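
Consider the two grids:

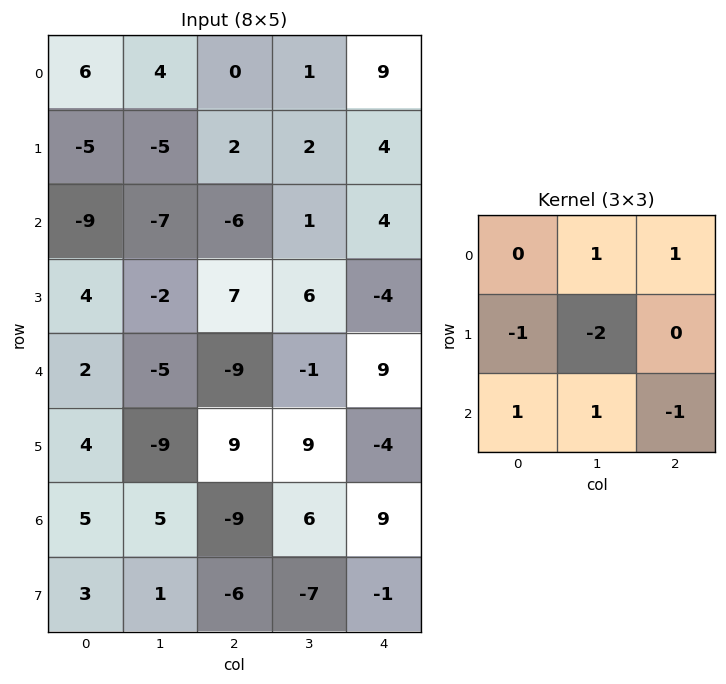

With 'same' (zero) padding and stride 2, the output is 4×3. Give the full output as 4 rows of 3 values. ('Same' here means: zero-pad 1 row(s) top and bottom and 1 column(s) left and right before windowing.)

Output[0,0]: The receptive field on the zero-padded input at this output position is [0 0 0 / 0 6 4 / 0 -5 -5]. Elementwise product with the kernel and sum: 0·1 + 0·1 + 0·-1 + 6·-2 + 0·1 + -5·1 + -5·-1.

-12 -9 -13
14 22 -3
11 27 -16
-13 33 -36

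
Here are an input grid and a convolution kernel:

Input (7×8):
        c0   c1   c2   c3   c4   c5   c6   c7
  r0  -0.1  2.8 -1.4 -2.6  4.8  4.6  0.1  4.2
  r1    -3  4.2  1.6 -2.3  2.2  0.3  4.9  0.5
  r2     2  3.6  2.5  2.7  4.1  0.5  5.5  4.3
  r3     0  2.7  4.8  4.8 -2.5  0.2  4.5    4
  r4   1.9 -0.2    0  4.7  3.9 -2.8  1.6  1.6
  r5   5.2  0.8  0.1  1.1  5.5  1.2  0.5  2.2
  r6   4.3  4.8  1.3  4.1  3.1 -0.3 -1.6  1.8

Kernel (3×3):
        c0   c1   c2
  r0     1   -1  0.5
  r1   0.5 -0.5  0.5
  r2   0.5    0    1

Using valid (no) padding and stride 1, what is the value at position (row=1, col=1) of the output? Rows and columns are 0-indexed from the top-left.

9.5

The receptive field on the input at this output position is [4.2 1.6 -2.3 / 3.6 2.5 2.7 / 2.7 4.8 4.8]. Elementwise product with the kernel and sum: 4.2·1 + 1.6·-1 + -2.3·0.5 + 3.6·0.5 + 2.5·-0.5 + 2.7·0.5 + 2.7·0.5 + 4.8·1.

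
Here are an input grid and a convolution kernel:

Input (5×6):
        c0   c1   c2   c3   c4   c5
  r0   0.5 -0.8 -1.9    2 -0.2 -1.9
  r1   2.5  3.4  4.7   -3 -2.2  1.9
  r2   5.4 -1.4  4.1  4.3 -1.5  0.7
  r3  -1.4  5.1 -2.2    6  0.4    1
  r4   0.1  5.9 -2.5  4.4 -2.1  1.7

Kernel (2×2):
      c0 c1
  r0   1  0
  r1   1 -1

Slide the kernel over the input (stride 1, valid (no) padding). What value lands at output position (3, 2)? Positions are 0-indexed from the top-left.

-9.1

The receptive field on the input at this output position is [-2.2 6 / -2.5 4.4]. Elementwise product with the kernel and sum: -2.2·1 + -2.5·1 + 4.4·-1.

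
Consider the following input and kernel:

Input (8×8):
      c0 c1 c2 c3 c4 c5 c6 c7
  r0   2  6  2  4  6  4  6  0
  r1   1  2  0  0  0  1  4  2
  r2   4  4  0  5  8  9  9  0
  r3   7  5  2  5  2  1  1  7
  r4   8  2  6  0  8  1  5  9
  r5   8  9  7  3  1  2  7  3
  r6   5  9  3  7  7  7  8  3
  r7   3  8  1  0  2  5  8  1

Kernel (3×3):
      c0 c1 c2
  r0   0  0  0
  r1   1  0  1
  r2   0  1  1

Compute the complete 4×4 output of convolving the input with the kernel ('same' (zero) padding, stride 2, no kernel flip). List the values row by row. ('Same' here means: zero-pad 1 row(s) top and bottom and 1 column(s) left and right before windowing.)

9 10 9 10
16 16 17 17
19 12 4 20
20 17 21 19

Output[0,0]: The receptive field on the zero-padded input at this output position is [0 0 0 / 0 2 6 / 0 1 2]. Elementwise product with the kernel and sum: 0·1 + 6·1 + 1·1 + 2·1.
Output[0,1]: The receptive field on the zero-padded input at this output position is [0 0 0 / 6 2 4 / 2 0 0]. Elementwise product with the kernel and sum: 6·1 + 4·1 + 0·1 + 0·1.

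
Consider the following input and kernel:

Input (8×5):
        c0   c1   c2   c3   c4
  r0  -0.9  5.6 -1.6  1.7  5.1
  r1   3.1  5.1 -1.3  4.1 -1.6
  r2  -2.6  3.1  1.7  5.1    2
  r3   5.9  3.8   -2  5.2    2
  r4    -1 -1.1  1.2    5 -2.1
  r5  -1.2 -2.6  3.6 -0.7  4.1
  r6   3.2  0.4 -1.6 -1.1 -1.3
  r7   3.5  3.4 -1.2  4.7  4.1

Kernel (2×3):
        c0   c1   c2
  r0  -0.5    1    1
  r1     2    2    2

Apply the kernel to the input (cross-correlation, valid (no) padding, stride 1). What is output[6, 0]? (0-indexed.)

8.6

The receptive field on the input at this output position is [3.2 0.4 -1.6 / 3.5 3.4 -1.2]. Elementwise product with the kernel and sum: 3.2·-0.5 + 0.4·1 + -1.6·1 + 3.5·2 + 3.4·2 + -1.2·2.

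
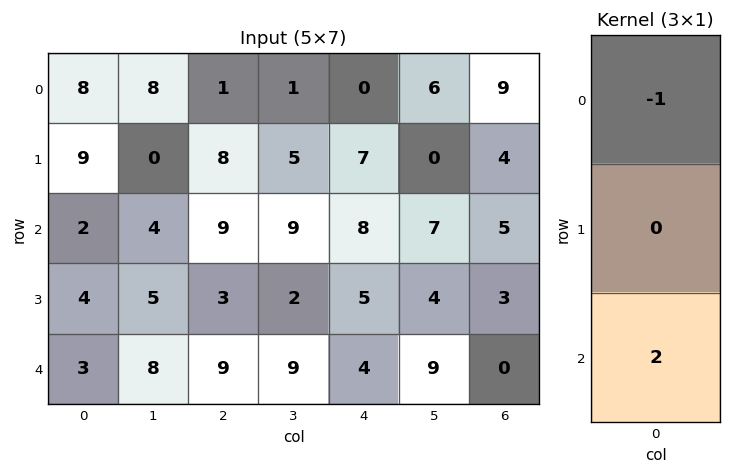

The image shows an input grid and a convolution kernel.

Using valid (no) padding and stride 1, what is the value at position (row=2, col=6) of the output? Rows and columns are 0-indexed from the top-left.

-5

The receptive field on the input at this output position is [5 / 3 / 0]. Elementwise product with the kernel and sum: 5·-1 + 0·2.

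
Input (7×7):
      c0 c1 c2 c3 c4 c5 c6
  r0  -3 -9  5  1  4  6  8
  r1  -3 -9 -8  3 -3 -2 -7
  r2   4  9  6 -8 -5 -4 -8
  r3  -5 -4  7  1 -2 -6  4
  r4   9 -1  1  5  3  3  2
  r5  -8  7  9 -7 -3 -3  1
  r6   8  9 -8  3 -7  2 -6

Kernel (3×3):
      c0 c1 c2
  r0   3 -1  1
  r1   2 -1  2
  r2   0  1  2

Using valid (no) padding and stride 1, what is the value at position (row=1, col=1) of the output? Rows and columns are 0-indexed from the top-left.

-11

The receptive field on the input at this output position is [-9 -8 3 / 9 6 -8 / -4 7 1]. Elementwise product with the kernel and sum: -9·3 + -8·-1 + 3·1 + 9·2 + 6·-1 + -8·2 + 7·1 + 1·2.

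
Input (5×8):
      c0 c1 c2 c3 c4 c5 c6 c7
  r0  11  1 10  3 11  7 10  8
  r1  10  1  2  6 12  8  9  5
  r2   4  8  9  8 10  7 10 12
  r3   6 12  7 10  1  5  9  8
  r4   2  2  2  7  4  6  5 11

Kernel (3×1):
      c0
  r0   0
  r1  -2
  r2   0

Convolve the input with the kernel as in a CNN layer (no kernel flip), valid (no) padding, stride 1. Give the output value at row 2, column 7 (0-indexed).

The receptive field on the input at this output position is [12 / 8 / 11]. Elementwise product with the kernel and sum: 8·-2.

-16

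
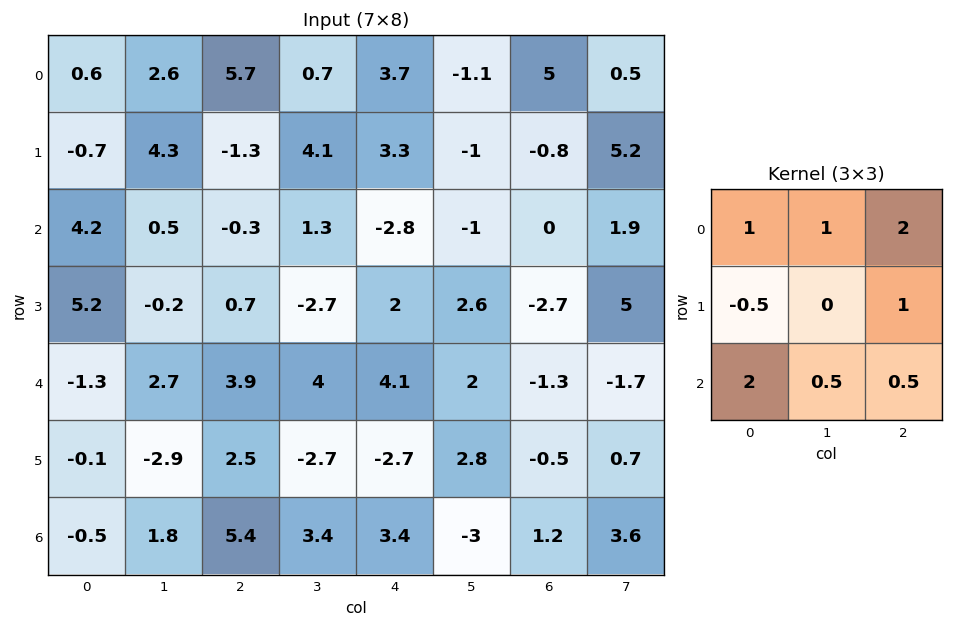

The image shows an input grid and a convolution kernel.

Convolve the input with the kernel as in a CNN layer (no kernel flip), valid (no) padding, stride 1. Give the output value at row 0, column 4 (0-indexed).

The receptive field on the input at this output position is [3.7 -1.1 5 / 3.3 -1 -0.8 / -2.8 -1 0]. Elementwise product with the kernel and sum: 3.7·1 + -1.1·1 + 5·2 + 3.3·-0.5 + -0.8·1 + -2.8·2 + -1·0.5 + 0·0.5.

4.05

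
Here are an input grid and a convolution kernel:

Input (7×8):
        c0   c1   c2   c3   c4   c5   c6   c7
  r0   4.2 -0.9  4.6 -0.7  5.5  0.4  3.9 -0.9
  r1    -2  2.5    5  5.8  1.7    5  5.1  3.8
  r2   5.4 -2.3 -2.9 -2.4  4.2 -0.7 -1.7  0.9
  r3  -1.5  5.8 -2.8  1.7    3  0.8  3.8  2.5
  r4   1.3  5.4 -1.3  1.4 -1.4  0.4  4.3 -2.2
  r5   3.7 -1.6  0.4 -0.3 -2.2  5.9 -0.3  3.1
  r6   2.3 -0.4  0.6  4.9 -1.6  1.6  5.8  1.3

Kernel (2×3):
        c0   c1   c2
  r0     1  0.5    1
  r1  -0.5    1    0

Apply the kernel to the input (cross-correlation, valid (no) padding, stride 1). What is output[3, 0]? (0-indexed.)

3.35

The receptive field on the input at this output position is [-1.5 5.8 -2.8 / 1.3 5.4 -1.3]. Elementwise product with the kernel and sum: -1.5·1 + 5.8·0.5 + -2.8·1 + 1.3·-0.5 + 5.4·1.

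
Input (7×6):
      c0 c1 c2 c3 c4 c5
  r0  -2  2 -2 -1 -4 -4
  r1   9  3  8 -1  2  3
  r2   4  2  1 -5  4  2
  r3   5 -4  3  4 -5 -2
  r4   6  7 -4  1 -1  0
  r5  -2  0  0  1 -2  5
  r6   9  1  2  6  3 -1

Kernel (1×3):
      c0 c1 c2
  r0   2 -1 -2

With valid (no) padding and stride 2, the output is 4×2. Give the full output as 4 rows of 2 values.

Output[0,0]: The receptive field on the input at this output position is [-2 2 -2]. Elementwise product with the kernel and sum: -2·2 + 2·-1 + -2·-2.

-2 5
4 -1
13 -7
13 -8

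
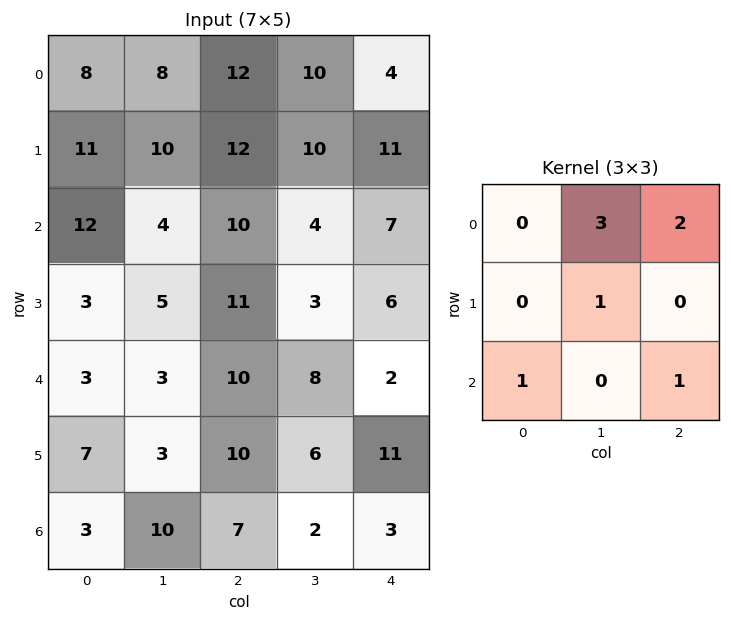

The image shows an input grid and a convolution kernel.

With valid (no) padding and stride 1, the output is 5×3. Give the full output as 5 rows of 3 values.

Output[0,0]: The receptive field on the input at this output position is [8 8 12 / 11 10 12 / 12 4 10]. Elementwise product with the kernel and sum: 8·3 + 12·2 + 10·1 + 12·1 + 10·1.
Output[0,1]: The receptive field on the input at this output position is [8 12 10 / 10 12 10 / 4 10 4]. Elementwise product with the kernel and sum: 12·3 + 10·2 + 12·1 + 4·1 + 4·1.

80 76 65
72 74 73
50 60 41
57 58 50
42 68 44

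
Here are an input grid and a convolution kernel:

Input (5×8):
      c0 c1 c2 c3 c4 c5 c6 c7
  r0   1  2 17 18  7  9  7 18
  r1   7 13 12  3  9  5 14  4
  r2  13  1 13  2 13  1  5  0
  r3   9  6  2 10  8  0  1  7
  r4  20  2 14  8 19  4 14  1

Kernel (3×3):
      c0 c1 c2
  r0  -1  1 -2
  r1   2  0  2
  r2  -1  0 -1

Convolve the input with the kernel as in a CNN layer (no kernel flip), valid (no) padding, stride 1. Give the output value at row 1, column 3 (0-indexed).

-8

The receptive field on the input at this output position is [3 9 5 / 2 13 1 / 10 8 0]. Elementwise product with the kernel and sum: 3·-1 + 9·1 + 5·-2 + 2·2 + 1·2 + 10·-1 + 0·-1.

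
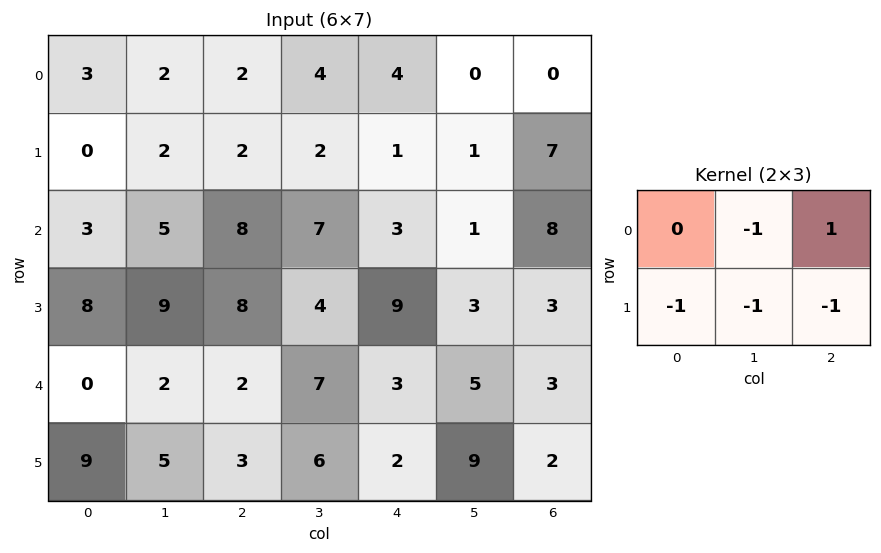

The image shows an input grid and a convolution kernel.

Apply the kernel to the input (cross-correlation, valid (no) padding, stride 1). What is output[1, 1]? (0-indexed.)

The receptive field on the input at this output position is [2 2 2 / 5 8 7]. Elementwise product with the kernel and sum: 2·-1 + 2·1 + 5·-1 + 8·-1 + 7·-1.

-20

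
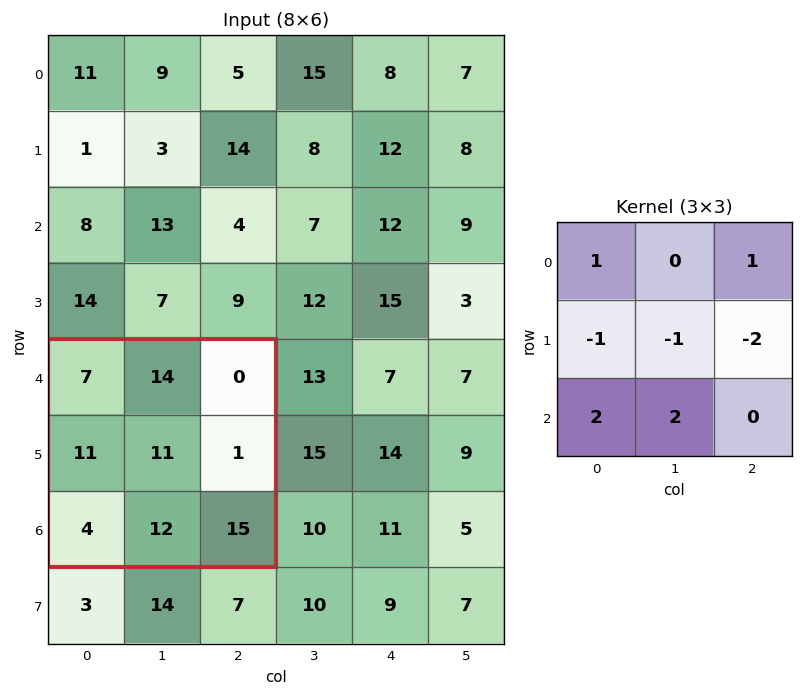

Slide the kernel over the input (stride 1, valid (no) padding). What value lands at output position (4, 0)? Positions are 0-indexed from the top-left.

15

The receptive field on the input at this output position is [7 14 0 / 11 11 1 / 4 12 15]. Elementwise product with the kernel and sum: 7·1 + 0·1 + 11·-1 + 11·-1 + 1·-2 + 4·2 + 12·2.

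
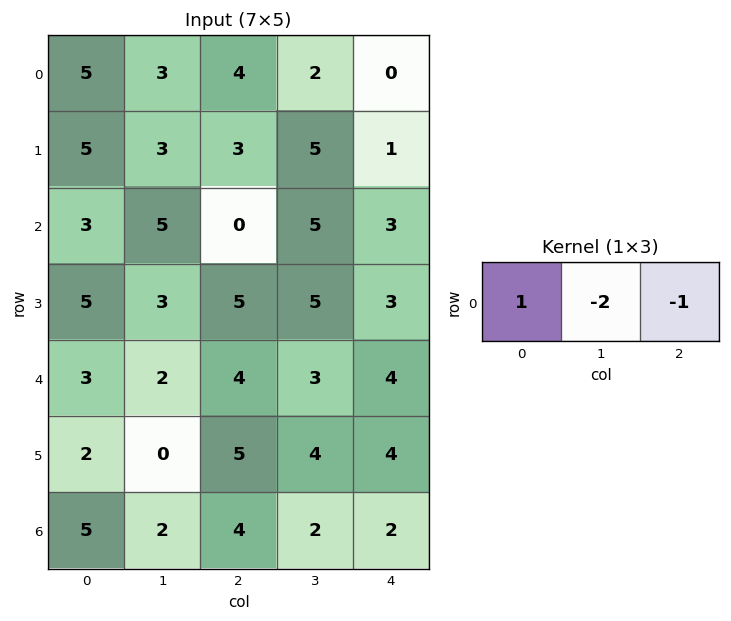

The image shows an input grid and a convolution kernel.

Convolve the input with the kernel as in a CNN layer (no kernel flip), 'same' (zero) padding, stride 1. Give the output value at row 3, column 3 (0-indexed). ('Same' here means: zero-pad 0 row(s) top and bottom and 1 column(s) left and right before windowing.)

-8

The receptive field on the zero-padded input at this output position is [5 5 3]. Elementwise product with the kernel and sum: 5·1 + 5·-2 + 3·-1.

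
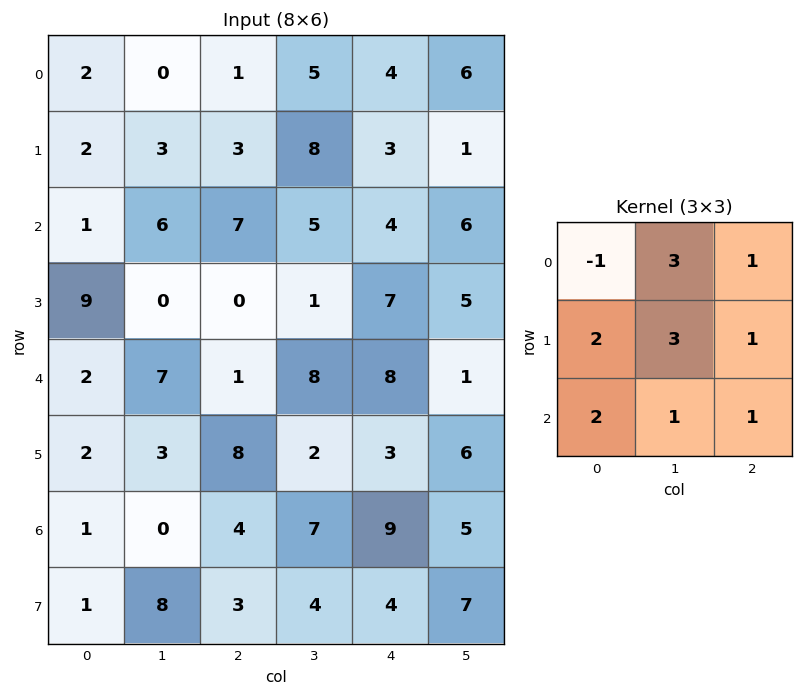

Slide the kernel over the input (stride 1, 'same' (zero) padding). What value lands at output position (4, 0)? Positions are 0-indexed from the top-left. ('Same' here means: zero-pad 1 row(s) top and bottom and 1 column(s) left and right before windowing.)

The receptive field on the zero-padded input at this output position is [0 9 0 / 0 2 7 / 0 2 3]. Elementwise product with the kernel and sum: 0·-1 + 9·3 + 0·1 + 0·2 + 2·3 + 7·1 + 0·2 + 2·1 + 3·1.

45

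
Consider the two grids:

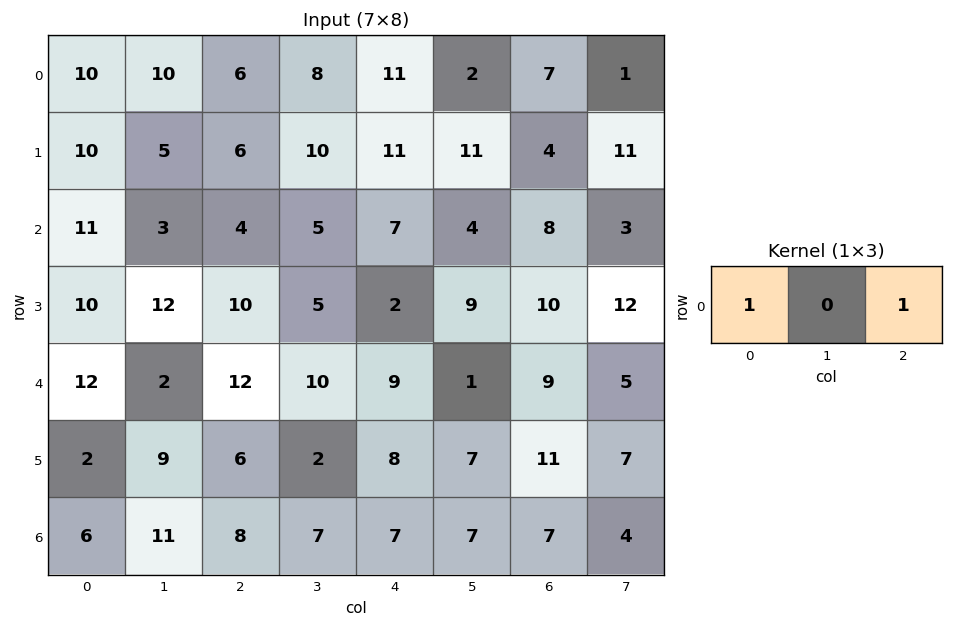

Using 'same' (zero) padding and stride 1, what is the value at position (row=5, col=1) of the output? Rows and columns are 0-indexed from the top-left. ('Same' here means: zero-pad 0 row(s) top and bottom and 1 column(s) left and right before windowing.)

The receptive field on the zero-padded input at this output position is [2 9 6]. Elementwise product with the kernel and sum: 2·1 + 6·1.

8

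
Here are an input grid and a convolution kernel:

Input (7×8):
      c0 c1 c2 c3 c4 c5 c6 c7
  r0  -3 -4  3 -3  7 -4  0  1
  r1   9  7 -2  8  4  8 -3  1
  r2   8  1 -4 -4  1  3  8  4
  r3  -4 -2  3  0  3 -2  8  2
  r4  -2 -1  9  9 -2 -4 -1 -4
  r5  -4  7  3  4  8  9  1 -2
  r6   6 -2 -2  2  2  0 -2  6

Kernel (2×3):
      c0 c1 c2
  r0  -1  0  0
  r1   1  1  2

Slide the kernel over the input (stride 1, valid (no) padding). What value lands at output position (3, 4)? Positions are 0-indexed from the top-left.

The receptive field on the input at this output position is [3 -2 8 / -2 -4 -1]. Elementwise product with the kernel and sum: 3·-1 + -2·1 + -4·1 + -1·2.

-11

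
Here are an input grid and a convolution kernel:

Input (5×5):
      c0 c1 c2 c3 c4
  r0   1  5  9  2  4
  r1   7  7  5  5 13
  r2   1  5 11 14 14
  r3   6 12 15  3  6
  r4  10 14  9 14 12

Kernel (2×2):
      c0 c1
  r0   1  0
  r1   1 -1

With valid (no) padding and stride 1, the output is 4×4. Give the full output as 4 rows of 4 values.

Output[0,0]: The receptive field on the input at this output position is [1 5 / 7 7]. Elementwise product with the kernel and sum: 1·1 + 7·1 + 7·-1.

1 7 9 -6
3 1 2 5
-5 2 23 11
2 17 10 5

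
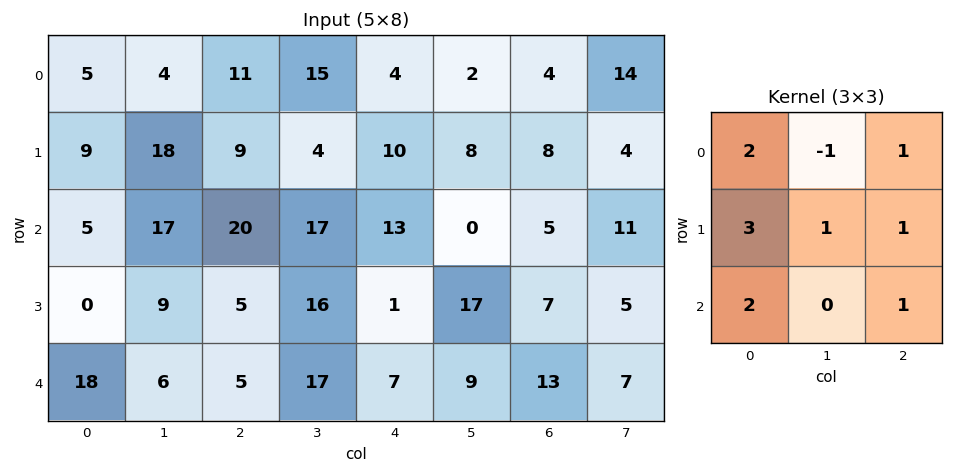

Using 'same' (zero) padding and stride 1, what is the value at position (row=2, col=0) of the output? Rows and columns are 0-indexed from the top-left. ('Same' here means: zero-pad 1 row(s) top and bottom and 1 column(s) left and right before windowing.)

40

The receptive field on the zero-padded input at this output position is [0 9 18 / 0 5 17 / 0 0 9]. Elementwise product with the kernel and sum: 0·2 + 9·-1 + 18·1 + 0·3 + 5·1 + 17·1 + 0·2 + 9·1.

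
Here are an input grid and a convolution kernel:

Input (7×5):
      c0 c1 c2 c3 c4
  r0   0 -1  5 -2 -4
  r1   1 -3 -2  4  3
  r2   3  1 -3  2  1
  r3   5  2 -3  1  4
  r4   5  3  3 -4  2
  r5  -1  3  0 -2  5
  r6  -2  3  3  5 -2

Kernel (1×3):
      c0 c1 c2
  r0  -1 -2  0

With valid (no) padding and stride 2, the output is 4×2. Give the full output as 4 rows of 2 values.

2 -1
-5 -1
-11 5
-4 -13

Output[0,0]: The receptive field on the input at this output position is [0 -1 5]. Elementwise product with the kernel and sum: 0·-1 + -1·-2.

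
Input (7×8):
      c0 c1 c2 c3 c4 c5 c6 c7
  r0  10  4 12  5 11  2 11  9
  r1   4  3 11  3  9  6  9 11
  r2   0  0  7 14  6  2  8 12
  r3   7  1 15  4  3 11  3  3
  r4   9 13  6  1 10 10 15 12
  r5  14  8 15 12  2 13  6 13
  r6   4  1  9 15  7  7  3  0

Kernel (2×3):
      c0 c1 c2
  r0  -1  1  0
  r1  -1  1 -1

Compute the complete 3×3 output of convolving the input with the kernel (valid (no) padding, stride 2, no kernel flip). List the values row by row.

Output[0,0]: The receptive field on the input at this output position is [10 4 12 / 4 3 11]. Elementwise product with the kernel and sum: 10·-1 + 4·1 + 4·-1 + 3·1 + 11·-1.
Output[0,1]: The receptive field on the input at this output position is [12 5 11 / 11 3 9]. Elementwise product with the kernel and sum: 12·-1 + 5·1 + 11·-1 + 3·1 + 9·-1.

-18 -24 -21
-21 -7 1
-17 -10 5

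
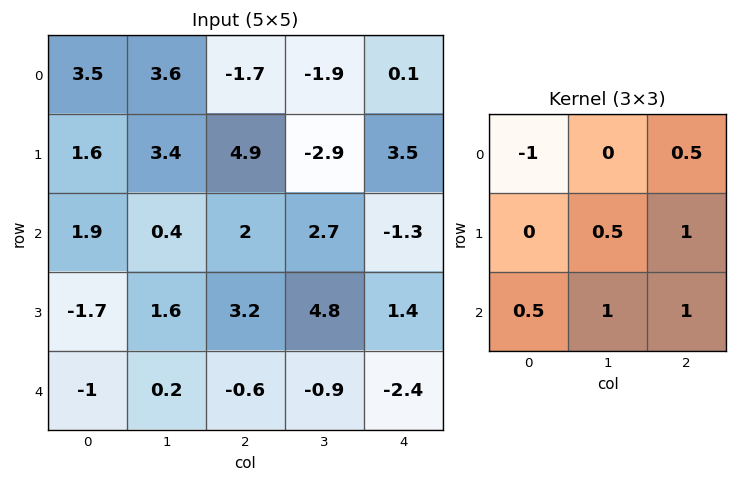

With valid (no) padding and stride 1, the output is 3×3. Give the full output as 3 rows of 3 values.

Output[0,0]: The receptive field on the input at this output position is [3.5 3.6 -1.7 / 1.6 3.4 4.9 / 1.9 0.4 2]. Elementwise product with the kernel and sum: 3.5·-1 + -1.7·0.5 + 3.4·0.5 + 4.9·1 + 1.9·0.5 + 0.4·1 + 2·1.

5.6 -0.1 6.2
7 7.65 4.7
2.2 5.95 -2.45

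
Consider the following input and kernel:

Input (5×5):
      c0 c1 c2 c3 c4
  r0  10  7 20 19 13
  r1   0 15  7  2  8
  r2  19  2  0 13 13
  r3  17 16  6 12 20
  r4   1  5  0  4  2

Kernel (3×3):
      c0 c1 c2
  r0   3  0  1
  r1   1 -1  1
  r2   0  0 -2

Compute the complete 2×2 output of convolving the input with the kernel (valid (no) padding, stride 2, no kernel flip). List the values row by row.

Output[0,0]: The receptive field on the input at this output position is [10 7 20 / 0 15 7 / 19 2 0]. Elementwise product with the kernel and sum: 10·3 + 20·1 + 0·1 + 15·-1 + 7·1 + 0·-2.
Output[0,1]: The receptive field on the input at this output position is [20 19 13 / 7 2 8 / 0 13 13]. Elementwise product with the kernel and sum: 20·3 + 13·1 + 7·1 + 2·-1 + 8·1 + 13·-2.

42 60
64 23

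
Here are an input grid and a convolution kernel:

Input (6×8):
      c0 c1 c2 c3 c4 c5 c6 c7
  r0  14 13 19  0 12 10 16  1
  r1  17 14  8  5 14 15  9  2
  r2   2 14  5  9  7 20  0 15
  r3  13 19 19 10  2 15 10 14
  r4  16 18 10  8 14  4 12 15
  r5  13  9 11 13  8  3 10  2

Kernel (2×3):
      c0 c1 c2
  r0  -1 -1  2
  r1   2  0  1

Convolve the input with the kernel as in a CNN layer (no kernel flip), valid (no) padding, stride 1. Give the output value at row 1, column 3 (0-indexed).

49

The receptive field on the input at this output position is [5 14 15 / 9 7 20]. Elementwise product with the kernel and sum: 5·-1 + 14·-1 + 15·2 + 9·2 + 20·1.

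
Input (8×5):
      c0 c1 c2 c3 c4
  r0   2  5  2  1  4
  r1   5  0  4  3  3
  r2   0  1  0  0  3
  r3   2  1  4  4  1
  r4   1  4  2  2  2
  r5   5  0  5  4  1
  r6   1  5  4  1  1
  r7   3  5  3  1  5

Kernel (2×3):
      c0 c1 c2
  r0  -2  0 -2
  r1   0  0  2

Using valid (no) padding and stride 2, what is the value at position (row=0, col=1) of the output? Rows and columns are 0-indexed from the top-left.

-6

The receptive field on the input at this output position is [2 1 4 / 4 3 3]. Elementwise product with the kernel and sum: 2·-2 + 4·-2 + 3·2.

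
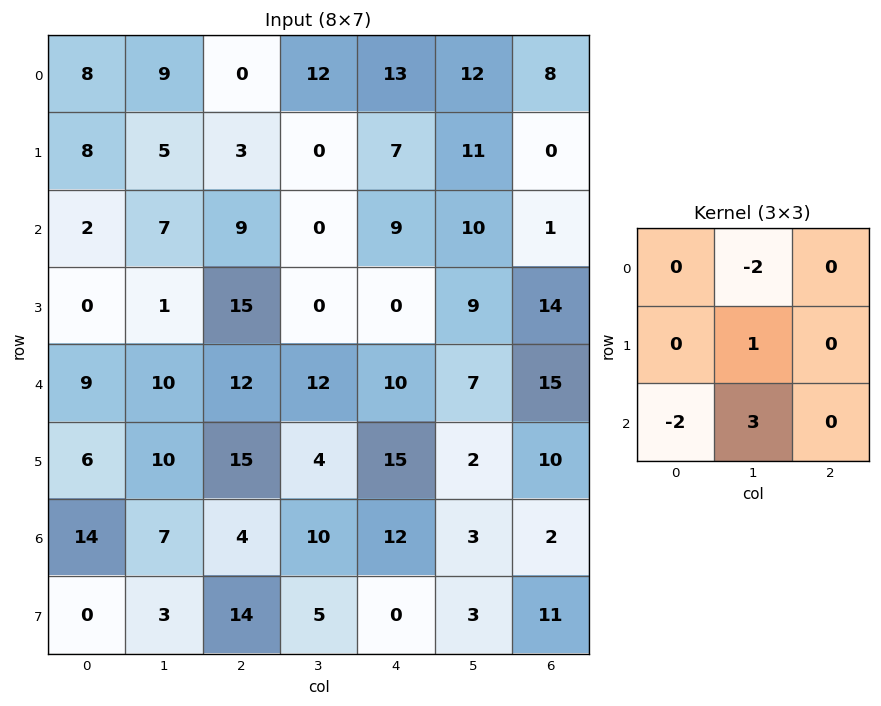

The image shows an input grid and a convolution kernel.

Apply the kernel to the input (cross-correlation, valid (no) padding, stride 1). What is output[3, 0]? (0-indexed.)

The receptive field on the input at this output position is [0 1 15 / 9 10 12 / 6 10 15]. Elementwise product with the kernel and sum: 1·-2 + 10·1 + 6·-2 + 10·3.

26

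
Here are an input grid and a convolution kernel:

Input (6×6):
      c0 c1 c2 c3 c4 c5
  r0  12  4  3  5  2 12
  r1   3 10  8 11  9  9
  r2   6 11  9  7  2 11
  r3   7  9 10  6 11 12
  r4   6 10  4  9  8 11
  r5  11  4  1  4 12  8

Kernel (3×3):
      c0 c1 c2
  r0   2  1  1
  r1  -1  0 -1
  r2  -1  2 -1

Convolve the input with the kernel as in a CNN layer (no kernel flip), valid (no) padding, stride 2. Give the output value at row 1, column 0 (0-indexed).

25

The receptive field on the input at this output position is [6 11 9 / 7 9 10 / 6 10 4]. Elementwise product with the kernel and sum: 6·2 + 11·1 + 9·1 + 7·-1 + 10·-1 + 6·-1 + 10·2 + 4·-1.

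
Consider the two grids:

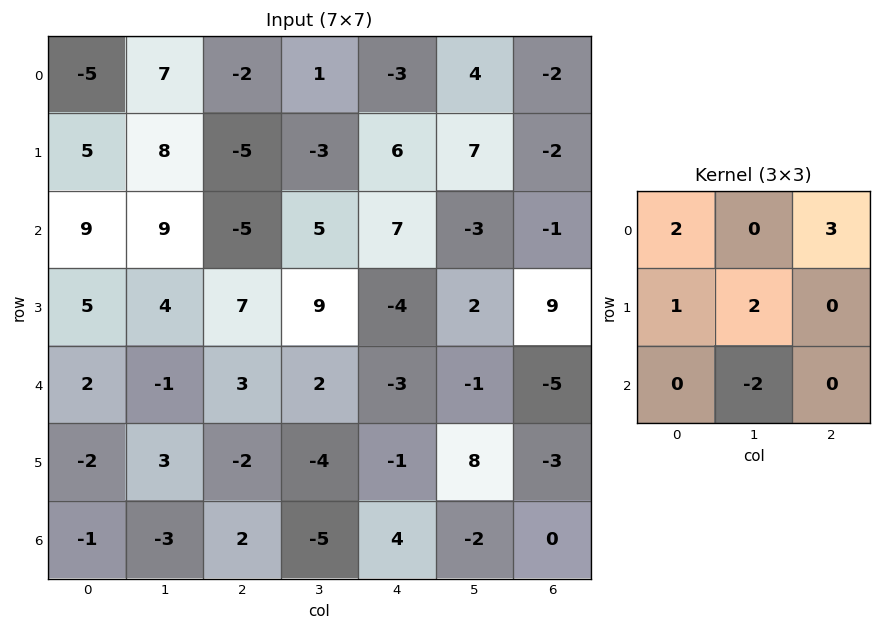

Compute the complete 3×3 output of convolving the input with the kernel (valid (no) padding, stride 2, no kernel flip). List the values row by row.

-13 -34 14
18 32 13
23 -3 -2

Output[0,0]: The receptive field on the input at this output position is [-5 7 -2 / 5 8 -5 / 9 9 -5]. Elementwise product with the kernel and sum: -5·2 + -2·3 + 5·1 + 8·2 + 9·-2.
Output[0,1]: The receptive field on the input at this output position is [-2 1 -3 / -5 -3 6 / -5 5 7]. Elementwise product with the kernel and sum: -2·2 + -3·3 + -5·1 + -3·2 + 5·-2.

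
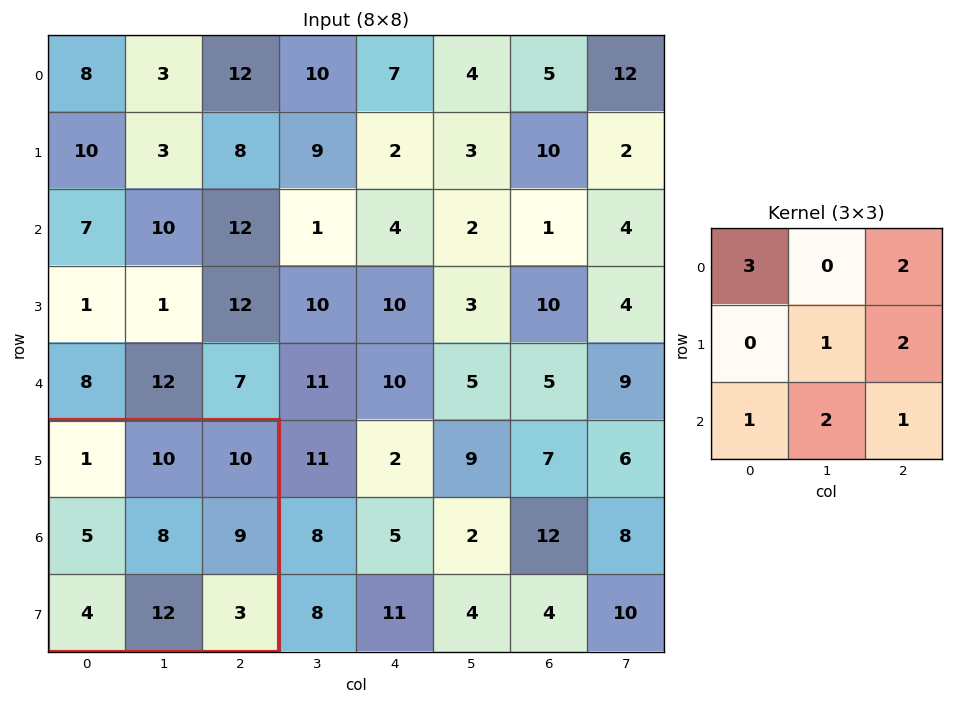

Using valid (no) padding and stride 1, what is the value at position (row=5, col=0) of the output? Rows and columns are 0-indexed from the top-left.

The receptive field on the input at this output position is [1 10 10 / 5 8 9 / 4 12 3]. Elementwise product with the kernel and sum: 1·3 + 10·2 + 8·1 + 9·2 + 4·1 + 12·2 + 3·1.

80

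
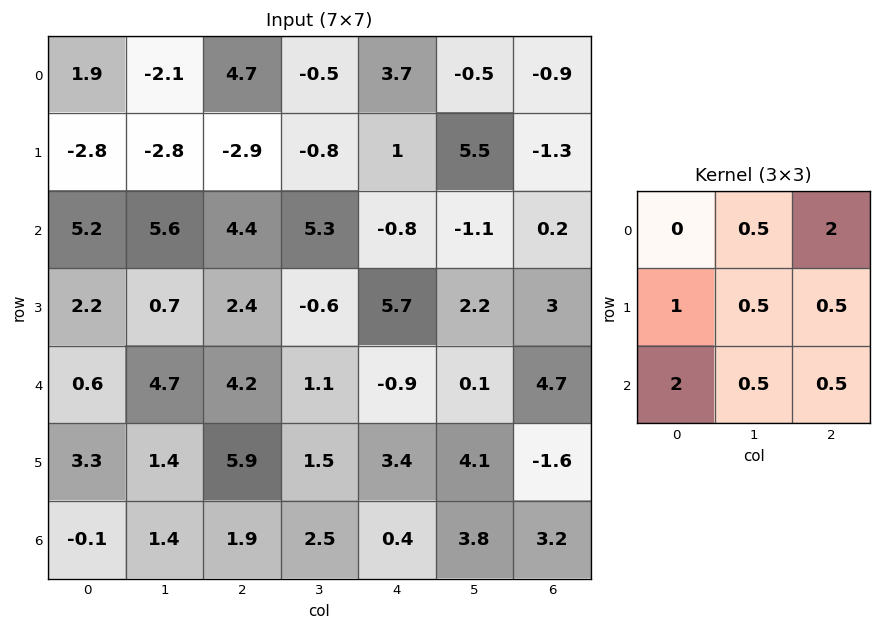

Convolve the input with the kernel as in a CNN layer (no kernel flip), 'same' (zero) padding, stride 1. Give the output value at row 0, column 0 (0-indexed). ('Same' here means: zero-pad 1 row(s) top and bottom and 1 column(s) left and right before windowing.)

-2.9

The receptive field on the zero-padded input at this output position is [0 0 0 / 0 1.9 -2.1 / 0 -2.8 -2.8]. Elementwise product with the kernel and sum: 0·0.5 + 0·2 + 0·1 + 1.9·0.5 + -2.1·0.5 + 0·2 + -2.8·0.5 + -2.8·0.5.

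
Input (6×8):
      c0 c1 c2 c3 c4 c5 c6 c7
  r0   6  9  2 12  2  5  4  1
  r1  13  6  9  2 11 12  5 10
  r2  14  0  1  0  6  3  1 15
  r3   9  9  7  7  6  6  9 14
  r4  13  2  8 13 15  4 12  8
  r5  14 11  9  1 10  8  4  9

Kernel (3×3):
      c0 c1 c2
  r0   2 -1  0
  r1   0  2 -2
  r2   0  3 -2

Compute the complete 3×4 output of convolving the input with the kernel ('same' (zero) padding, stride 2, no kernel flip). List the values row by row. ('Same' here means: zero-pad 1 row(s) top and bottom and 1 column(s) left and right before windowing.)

21 3 3 1
24 12 5 -10
33 26 44 5

Output[0,0]: The receptive field on the zero-padded input at this output position is [0 0 0 / 0 6 9 / 0 13 6]. Elementwise product with the kernel and sum: 0·2 + 0·-1 + 6·2 + 9·-2 + 13·3 + 6·-2.
Output[0,1]: The receptive field on the zero-padded input at this output position is [0 0 0 / 9 2 12 / 6 9 2]. Elementwise product with the kernel and sum: 0·2 + 0·-1 + 2·2 + 12·-2 + 9·3 + 2·-2.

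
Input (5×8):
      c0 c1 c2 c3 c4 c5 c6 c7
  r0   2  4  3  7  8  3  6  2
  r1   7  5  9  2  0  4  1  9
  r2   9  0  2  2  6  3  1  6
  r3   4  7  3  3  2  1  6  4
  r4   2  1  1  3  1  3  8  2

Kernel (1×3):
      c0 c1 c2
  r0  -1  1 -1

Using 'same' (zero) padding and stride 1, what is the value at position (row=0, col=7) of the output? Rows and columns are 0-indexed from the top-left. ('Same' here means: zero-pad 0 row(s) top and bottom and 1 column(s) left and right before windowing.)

The receptive field on the zero-padded input at this output position is [6 2 0]. Elementwise product with the kernel and sum: 6·-1 + 2·1 + 0·-1.

-4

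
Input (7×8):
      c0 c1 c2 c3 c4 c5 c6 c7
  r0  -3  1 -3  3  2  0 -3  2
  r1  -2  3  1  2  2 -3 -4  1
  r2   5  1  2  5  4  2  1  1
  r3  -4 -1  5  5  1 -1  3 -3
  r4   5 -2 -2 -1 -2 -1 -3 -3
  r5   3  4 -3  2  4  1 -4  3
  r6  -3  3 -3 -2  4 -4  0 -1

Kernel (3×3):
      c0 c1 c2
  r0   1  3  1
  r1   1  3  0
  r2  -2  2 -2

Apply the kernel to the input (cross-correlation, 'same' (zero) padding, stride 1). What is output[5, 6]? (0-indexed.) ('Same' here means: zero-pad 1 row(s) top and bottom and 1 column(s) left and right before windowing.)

-14

The receptive field on the zero-padded input at this output position is [-1 -3 -3 / 1 -4 3 / -4 0 -1]. Elementwise product with the kernel and sum: -1·1 + -3·3 + -3·1 + 1·1 + -4·3 + -4·-2 + 0·2 + -1·-2.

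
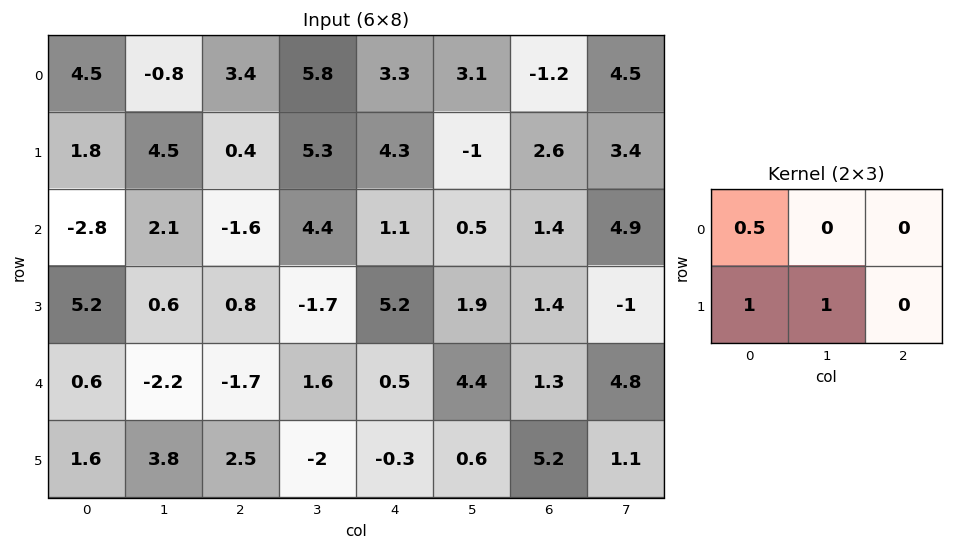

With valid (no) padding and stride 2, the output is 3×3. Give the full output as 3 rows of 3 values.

8.55 7.4 4.95
4.4 -1.7 7.65
5.7 -0.35 0.55

Output[0,0]: The receptive field on the input at this output position is [4.5 -0.8 3.4 / 1.8 4.5 0.4]. Elementwise product with the kernel and sum: 4.5·0.5 + 1.8·1 + 4.5·1.
Output[0,1]: The receptive field on the input at this output position is [3.4 5.8 3.3 / 0.4 5.3 4.3]. Elementwise product with the kernel and sum: 3.4·0.5 + 0.4·1 + 5.3·1.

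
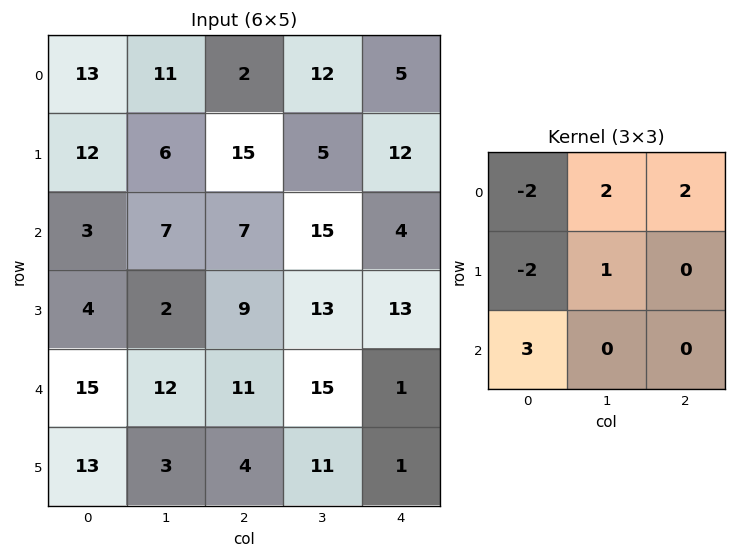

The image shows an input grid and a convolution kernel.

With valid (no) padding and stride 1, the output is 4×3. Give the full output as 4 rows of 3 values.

-9 30 26
31 27 32
61 71 52
35 36 39

Output[0,0]: The receptive field on the input at this output position is [13 11 2 / 12 6 15 / 3 7 7]. Elementwise product with the kernel and sum: 13·-2 + 11·2 + 2·2 + 12·-2 + 6·1 + 3·3.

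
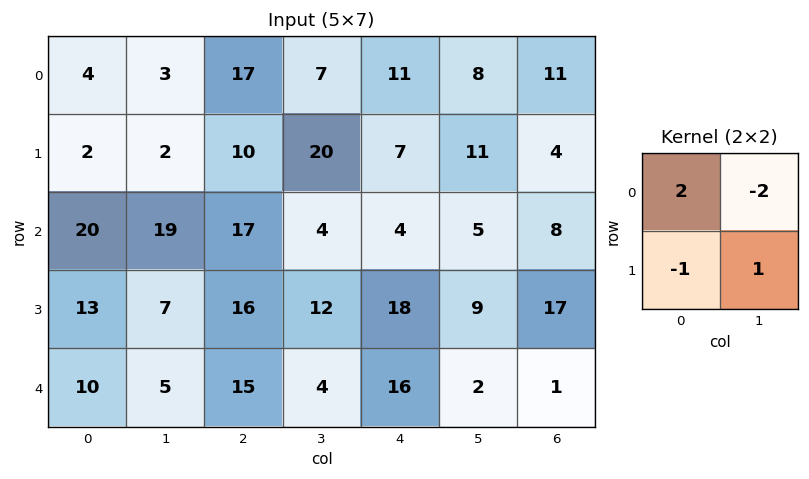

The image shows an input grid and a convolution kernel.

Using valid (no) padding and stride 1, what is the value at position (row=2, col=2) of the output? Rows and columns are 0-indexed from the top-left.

The receptive field on the input at this output position is [17 4 / 16 12]. Elementwise product with the kernel and sum: 17·2 + 4·-2 + 16·-1 + 12·1.

22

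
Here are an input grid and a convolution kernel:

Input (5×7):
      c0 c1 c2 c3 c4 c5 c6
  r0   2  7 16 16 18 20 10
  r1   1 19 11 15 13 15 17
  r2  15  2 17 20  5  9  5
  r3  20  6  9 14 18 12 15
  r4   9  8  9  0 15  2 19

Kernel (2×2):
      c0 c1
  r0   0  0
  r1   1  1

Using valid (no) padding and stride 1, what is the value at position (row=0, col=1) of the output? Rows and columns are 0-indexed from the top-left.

30

The receptive field on the input at this output position is [7 16 / 19 11]. Elementwise product with the kernel and sum: 19·1 + 11·1.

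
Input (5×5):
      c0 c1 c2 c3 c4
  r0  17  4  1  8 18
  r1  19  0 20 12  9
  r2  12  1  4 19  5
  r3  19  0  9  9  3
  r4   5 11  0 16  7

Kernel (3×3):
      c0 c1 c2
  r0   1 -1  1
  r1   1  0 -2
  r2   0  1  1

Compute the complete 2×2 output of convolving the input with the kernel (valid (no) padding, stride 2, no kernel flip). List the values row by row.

Output[0,0]: The receptive field on the input at this output position is [17 4 1 / 19 0 20 / 12 1 4]. Elementwise product with the kernel and sum: 17·1 + 4·-1 + 1·1 + 19·1 + 20·-2 + 1·1 + 4·1.
Output[0,1]: The receptive field on the input at this output position is [1 8 18 / 20 12 9 / 4 19 5]. Elementwise product with the kernel and sum: 1·1 + 8·-1 + 18·1 + 20·1 + 9·-2 + 19·1 + 5·1.

-2 37
27 16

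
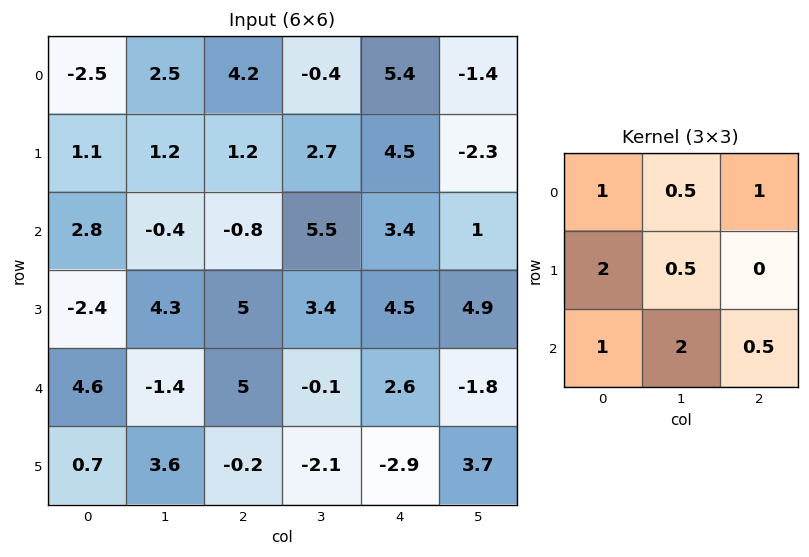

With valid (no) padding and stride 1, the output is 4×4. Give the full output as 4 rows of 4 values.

7.35 7.95 25.05 21.35
17 19.3 22.25 30.2
3.45 24.35 23.15 21.45
21.05 12.05 15.3 5.6

Output[0,0]: The receptive field on the input at this output position is [-2.5 2.5 4.2 / 1.1 1.2 1.2 / 2.8 -0.4 -0.8]. Elementwise product with the kernel and sum: -2.5·1 + 2.5·0.5 + 4.2·1 + 1.1·2 + 1.2·0.5 + 2.8·1 + -0.4·2 + -0.8·0.5.
Output[0,1]: The receptive field on the input at this output position is [2.5 4.2 -0.4 / 1.2 1.2 2.7 / -0.4 -0.8 5.5]. Elementwise product with the kernel and sum: 2.5·1 + 4.2·0.5 + -0.4·1 + 1.2·2 + 1.2·0.5 + -0.4·1 + -0.8·2 + 5.5·0.5.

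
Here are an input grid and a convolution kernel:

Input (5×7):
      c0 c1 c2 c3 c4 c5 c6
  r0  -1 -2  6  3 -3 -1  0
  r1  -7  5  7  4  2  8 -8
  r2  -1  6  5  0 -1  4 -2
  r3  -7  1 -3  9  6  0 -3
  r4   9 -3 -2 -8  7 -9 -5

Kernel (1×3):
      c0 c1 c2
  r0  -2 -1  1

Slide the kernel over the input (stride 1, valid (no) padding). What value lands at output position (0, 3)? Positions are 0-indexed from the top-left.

The receptive field on the input at this output position is [3 -3 -1]. Elementwise product with the kernel and sum: 3·-2 + -3·-1 + -1·1.

-4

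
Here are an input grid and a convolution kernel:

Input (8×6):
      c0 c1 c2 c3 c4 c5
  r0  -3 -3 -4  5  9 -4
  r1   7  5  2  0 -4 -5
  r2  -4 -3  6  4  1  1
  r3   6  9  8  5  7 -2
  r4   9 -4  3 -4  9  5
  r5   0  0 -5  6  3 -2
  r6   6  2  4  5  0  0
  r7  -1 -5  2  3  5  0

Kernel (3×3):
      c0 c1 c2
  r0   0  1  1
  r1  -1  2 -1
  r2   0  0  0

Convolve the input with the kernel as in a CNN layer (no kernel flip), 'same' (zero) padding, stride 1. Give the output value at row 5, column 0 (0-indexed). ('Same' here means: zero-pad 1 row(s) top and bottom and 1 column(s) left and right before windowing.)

The receptive field on the zero-padded input at this output position is [0 9 -4 / 0 0 0 / 0 6 2]. Elementwise product with the kernel and sum: 9·1 + -4·1 + 0·-1 + 0·2 + 0·-1.

5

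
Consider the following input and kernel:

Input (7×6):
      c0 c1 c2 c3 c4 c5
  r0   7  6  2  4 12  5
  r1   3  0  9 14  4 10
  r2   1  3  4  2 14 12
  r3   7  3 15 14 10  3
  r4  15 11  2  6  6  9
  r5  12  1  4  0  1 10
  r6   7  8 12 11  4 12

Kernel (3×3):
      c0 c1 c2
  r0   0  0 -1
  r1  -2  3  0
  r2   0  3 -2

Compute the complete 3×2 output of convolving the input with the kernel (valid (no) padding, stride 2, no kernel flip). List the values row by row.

-7 -10
20 4
-23 11

Output[0,0]: The receptive field on the input at this output position is [7 6 2 / 3 0 9 / 1 3 4]. Elementwise product with the kernel and sum: 2·-1 + 3·-2 + 0·3 + 3·3 + 4·-2.
Output[0,1]: The receptive field on the input at this output position is [2 4 12 / 9 14 4 / 4 2 14]. Elementwise product with the kernel and sum: 12·-1 + 9·-2 + 14·3 + 2·3 + 14·-2.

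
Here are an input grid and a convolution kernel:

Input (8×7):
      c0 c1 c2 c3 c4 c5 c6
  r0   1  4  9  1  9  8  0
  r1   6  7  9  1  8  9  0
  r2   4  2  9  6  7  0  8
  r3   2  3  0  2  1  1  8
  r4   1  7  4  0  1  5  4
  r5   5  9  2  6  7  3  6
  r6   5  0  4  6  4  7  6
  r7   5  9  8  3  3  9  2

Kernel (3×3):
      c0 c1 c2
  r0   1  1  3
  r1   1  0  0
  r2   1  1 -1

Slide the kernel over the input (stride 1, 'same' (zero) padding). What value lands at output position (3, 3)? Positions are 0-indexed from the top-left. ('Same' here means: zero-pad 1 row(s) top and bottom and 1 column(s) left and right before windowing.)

The receptive field on the zero-padded input at this output position is [9 6 7 / 0 2 1 / 4 0 1]. Elementwise product with the kernel and sum: 9·1 + 6·1 + 7·3 + 0·1 + 4·1 + 0·1 + 1·-1.

39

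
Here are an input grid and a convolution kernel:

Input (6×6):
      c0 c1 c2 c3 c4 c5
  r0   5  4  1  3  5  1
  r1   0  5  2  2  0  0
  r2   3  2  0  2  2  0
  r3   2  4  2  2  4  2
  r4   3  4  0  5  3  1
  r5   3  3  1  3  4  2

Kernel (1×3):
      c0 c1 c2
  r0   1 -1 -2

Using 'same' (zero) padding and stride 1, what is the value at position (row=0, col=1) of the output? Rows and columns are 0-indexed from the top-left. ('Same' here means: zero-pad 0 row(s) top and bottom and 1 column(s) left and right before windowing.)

The receptive field on the zero-padded input at this output position is [5 4 1]. Elementwise product with the kernel and sum: 5·1 + 4·-1 + 1·-2.

-1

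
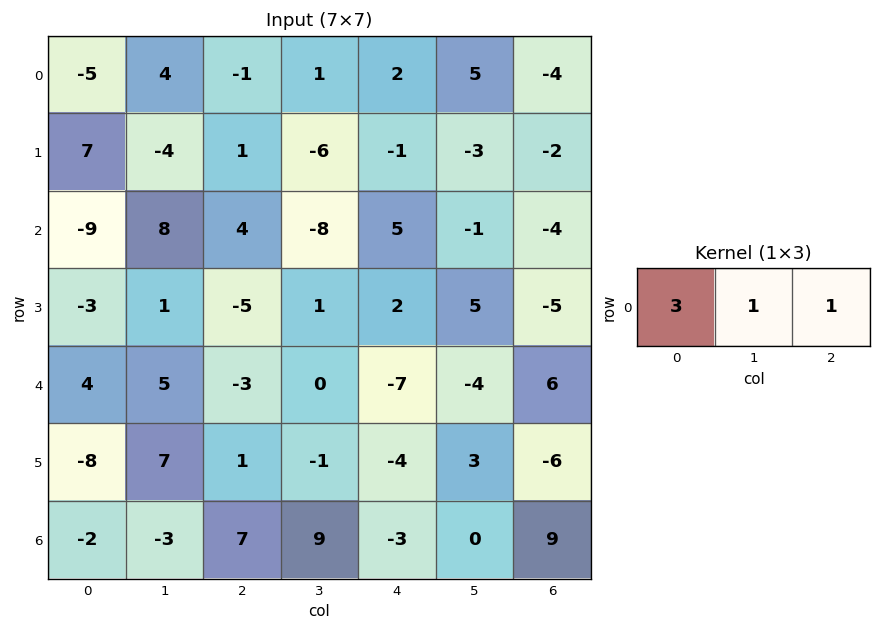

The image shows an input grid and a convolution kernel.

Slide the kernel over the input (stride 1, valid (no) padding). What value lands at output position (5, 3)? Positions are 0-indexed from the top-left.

The receptive field on the input at this output position is [-1 -4 3]. Elementwise product with the kernel and sum: -1·3 + -4·1 + 3·1.

-4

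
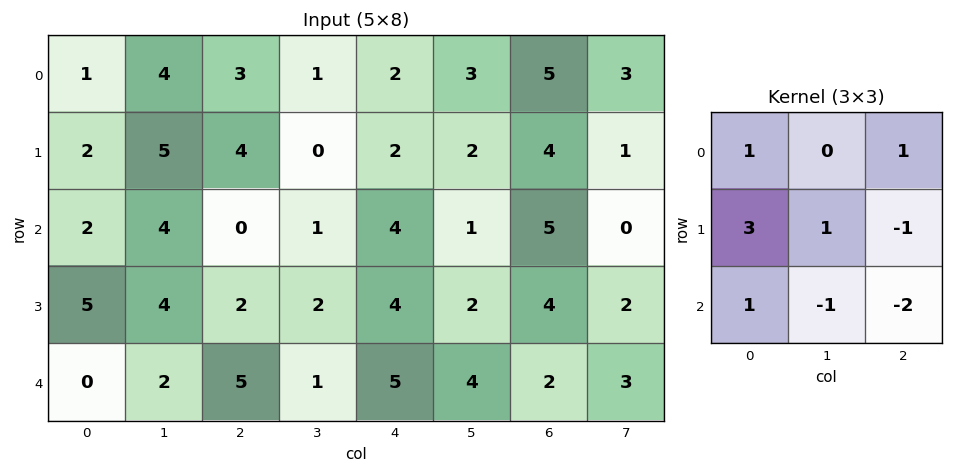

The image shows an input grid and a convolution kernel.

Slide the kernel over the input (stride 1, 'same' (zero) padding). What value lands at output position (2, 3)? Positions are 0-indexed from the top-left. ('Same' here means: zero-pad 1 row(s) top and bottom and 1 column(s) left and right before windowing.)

The receptive field on the zero-padded input at this output position is [4 0 2 / 0 1 4 / 2 2 4]. Elementwise product with the kernel and sum: 4·1 + 2·1 + 0·3 + 1·1 + 4·-1 + 2·1 + 2·-1 + 4·-2.

-5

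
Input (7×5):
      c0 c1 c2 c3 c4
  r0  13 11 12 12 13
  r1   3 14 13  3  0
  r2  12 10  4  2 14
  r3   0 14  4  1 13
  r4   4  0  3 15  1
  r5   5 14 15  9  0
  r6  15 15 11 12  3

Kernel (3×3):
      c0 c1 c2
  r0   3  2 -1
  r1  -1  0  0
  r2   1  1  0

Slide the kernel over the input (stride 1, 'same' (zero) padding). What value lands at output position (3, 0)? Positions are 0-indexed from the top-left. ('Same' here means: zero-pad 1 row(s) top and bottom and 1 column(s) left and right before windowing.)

The receptive field on the zero-padded input at this output position is [0 12 10 / 0 0 14 / 0 4 0]. Elementwise product with the kernel and sum: 0·3 + 12·2 + 10·-1 + 0·-1 + 0·1 + 4·1.

18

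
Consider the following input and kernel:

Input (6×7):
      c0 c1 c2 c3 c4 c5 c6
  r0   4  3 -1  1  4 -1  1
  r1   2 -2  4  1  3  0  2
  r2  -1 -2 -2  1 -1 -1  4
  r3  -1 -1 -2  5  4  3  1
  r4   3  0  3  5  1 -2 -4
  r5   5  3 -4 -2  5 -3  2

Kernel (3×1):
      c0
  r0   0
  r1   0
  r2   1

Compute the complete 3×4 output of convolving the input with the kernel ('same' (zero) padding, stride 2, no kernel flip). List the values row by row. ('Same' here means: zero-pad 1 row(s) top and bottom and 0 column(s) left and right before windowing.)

Output[0,0]: The receptive field on the zero-padded input at this output position is [0 / 4 / 2]. Elementwise product with the kernel and sum: 2·1.

2 4 3 2
-1 -2 4 1
5 -4 5 2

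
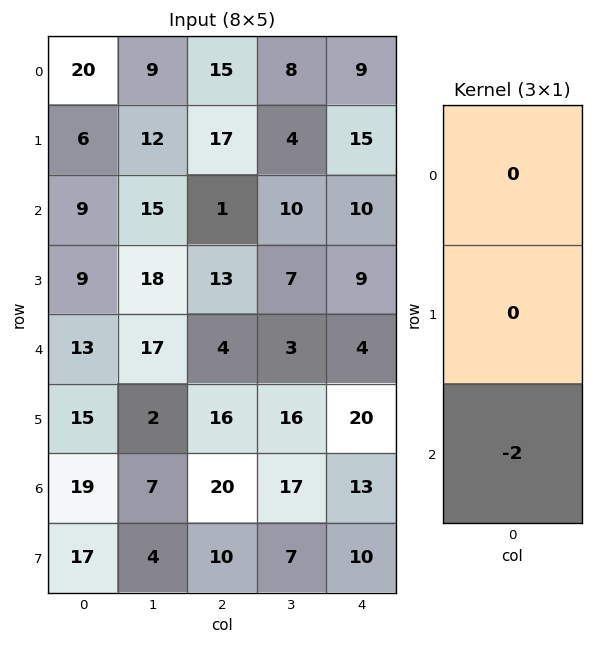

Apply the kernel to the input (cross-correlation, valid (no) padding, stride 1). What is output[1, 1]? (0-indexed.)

The receptive field on the input at this output position is [12 / 15 / 18]. Elementwise product with the kernel and sum: 18·-2.

-36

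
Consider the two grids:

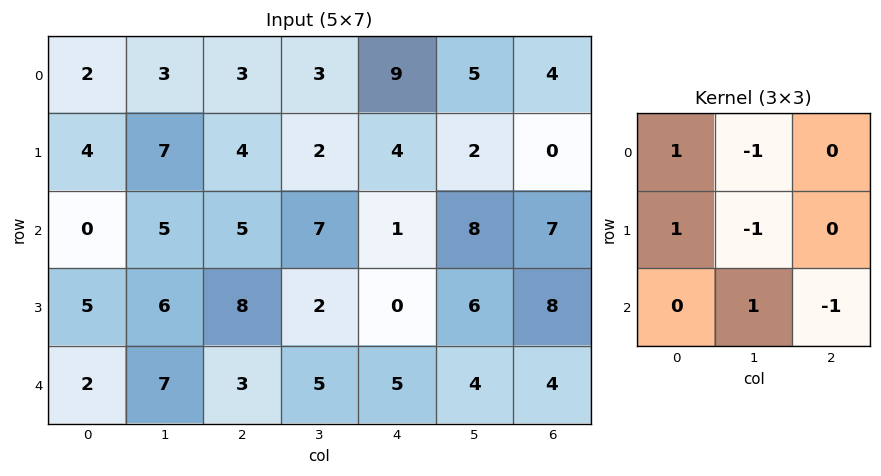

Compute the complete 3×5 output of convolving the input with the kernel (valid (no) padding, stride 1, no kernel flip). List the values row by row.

Output[0,0]: The receptive field on the input at this output position is [2 3 3 / 4 7 4 / 0 5 5]. Elementwise product with the kernel and sum: 2·1 + 3·-1 + 4·1 + 7·-1 + 5·1 + 5·-1.
Output[0,1]: The receptive field on the input at this output position is [3 3 3 / 7 4 2 / 5 5 7]. Elementwise product with the kernel and sum: 3·1 + 3·-1 + 7·1 + 4·-1 + 5·1 + 7·-1.

-4 1 8 -15 7
-10 9 2 -2 -7
-2 -4 4 9 -13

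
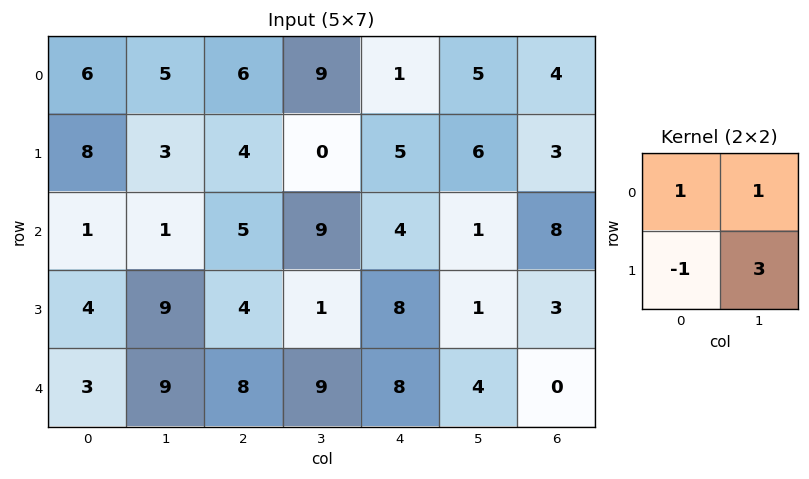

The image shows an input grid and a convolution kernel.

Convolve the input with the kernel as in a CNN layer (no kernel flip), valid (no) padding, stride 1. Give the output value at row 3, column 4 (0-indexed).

13

The receptive field on the input at this output position is [8 1 / 8 4]. Elementwise product with the kernel and sum: 8·1 + 1·1 + 8·-1 + 4·3.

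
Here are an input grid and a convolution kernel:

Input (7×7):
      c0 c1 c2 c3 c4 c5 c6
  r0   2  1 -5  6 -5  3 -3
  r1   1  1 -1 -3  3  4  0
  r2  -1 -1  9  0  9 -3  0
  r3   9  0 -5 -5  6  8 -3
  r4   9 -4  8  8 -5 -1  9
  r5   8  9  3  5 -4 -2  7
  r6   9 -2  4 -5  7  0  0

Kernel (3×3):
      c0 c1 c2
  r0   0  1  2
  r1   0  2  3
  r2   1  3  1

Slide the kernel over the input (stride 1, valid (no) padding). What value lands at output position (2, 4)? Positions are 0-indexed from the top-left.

5

The receptive field on the input at this output position is [9 -3 0 / 6 8 -3 / -5 -1 9]. Elementwise product with the kernel and sum: -3·1 + 0·2 + 8·2 + -3·3 + -5·1 + -1·3 + 9·1.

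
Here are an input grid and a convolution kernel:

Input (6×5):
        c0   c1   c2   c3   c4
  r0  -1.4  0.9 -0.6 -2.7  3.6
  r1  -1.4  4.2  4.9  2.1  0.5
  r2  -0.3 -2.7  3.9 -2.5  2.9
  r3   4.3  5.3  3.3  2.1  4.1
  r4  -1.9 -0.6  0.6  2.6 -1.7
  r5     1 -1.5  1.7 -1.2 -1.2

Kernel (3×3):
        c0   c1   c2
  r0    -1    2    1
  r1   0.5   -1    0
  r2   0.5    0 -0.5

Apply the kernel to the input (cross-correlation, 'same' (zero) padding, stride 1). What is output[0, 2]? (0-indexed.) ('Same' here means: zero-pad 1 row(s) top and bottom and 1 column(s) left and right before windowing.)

2.1

The receptive field on the zero-padded input at this output position is [0 0 0 / 0.9 -0.6 -2.7 / 4.2 4.9 2.1]. Elementwise product with the kernel and sum: 0·-1 + 0·2 + 0·1 + 0.9·0.5 + -0.6·-1 + 4.2·0.5 + 2.1·-0.5.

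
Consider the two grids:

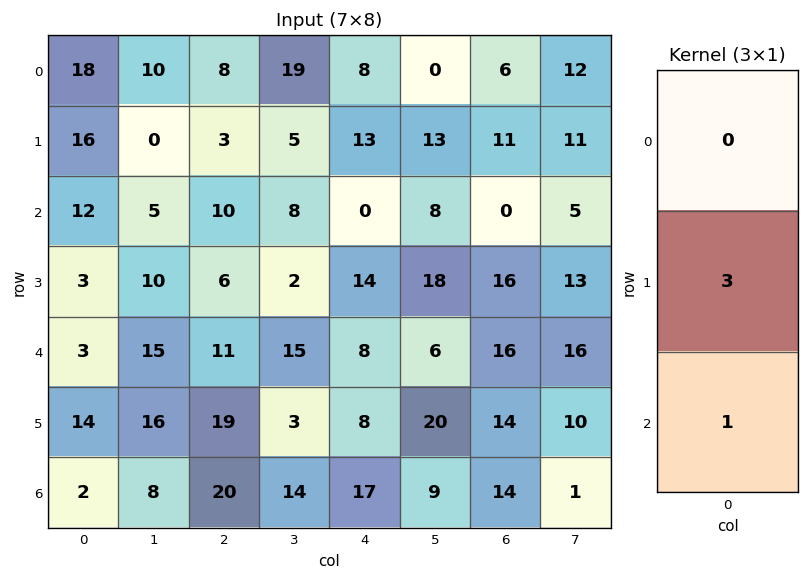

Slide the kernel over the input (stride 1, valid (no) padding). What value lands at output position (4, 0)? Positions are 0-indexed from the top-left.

44

The receptive field on the input at this output position is [3 / 14 / 2]. Elementwise product with the kernel and sum: 14·3 + 2·1.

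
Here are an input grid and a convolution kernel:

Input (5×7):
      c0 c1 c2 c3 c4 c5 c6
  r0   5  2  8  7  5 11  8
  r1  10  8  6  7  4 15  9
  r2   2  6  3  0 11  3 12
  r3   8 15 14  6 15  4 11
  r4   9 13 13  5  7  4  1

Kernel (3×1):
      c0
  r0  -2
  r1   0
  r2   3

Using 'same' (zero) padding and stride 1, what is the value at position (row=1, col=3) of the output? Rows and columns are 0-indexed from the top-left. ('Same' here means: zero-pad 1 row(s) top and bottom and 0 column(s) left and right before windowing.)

The receptive field on the zero-padded input at this output position is [7 / 7 / 0]. Elementwise product with the kernel and sum: 7·-2 + 0·3.

-14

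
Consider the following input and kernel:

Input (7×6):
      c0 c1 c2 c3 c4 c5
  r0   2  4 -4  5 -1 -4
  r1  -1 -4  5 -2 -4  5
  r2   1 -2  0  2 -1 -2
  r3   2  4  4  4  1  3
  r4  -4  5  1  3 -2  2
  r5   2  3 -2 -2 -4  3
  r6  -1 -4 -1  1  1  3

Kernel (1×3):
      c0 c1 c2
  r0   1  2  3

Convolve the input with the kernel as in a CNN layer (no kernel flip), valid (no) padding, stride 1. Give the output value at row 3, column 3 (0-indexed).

The receptive field on the input at this output position is [4 1 3]. Elementwise product with the kernel and sum: 4·1 + 1·2 + 3·3.

15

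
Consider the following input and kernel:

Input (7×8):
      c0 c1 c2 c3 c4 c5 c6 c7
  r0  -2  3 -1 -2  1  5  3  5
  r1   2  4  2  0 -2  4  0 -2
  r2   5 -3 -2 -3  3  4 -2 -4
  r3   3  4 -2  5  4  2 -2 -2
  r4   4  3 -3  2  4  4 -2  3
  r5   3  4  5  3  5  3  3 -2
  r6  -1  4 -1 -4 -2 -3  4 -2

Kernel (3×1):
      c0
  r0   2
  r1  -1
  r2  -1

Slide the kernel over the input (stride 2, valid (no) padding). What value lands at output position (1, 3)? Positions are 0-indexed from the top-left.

0

The receptive field on the input at this output position is [-2 / -2 / -2]. Elementwise product with the kernel and sum: -2·2 + -2·-1 + -2·-1.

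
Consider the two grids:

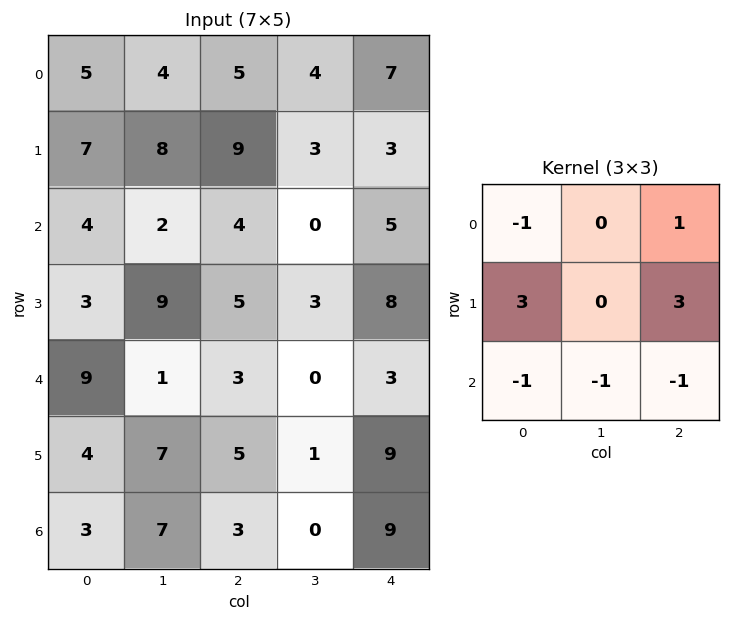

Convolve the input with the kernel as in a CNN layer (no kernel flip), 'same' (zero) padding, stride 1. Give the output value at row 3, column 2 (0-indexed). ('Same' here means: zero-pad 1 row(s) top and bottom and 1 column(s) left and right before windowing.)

30

The receptive field on the zero-padded input at this output position is [2 4 0 / 9 5 3 / 1 3 0]. Elementwise product with the kernel and sum: 2·-1 + 0·1 + 9·3 + 3·3 + 1·-1 + 3·-1 + 0·-1.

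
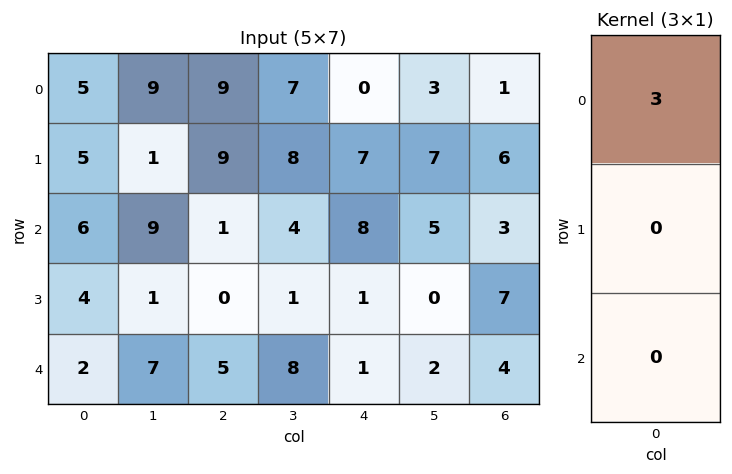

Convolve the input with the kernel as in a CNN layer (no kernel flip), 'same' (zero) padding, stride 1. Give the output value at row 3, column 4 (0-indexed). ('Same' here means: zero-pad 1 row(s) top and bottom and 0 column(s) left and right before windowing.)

The receptive field on the zero-padded input at this output position is [8 / 1 / 1]. Elementwise product with the kernel and sum: 8·3.

24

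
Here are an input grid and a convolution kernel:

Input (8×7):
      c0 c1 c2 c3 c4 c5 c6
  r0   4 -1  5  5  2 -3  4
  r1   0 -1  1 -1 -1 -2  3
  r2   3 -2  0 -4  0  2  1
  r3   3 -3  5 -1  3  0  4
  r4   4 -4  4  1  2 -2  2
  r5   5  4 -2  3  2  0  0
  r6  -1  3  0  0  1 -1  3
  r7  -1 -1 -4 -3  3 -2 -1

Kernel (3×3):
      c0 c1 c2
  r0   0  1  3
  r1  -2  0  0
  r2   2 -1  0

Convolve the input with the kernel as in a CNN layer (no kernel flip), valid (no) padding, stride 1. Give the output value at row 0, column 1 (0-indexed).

18

The receptive field on the input at this output position is [-1 5 5 / -1 1 -1 / -2 0 -4]. Elementwise product with the kernel and sum: 5·1 + 5·3 + -1·-2 + -2·2 + 0·-1.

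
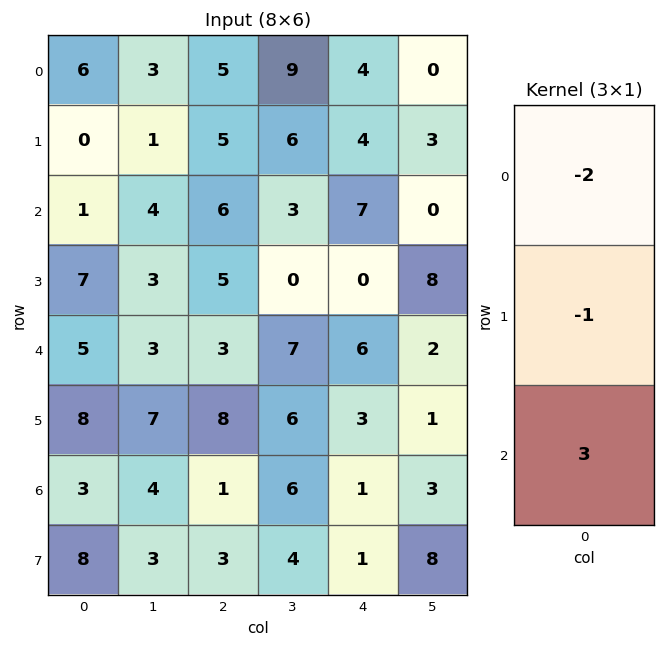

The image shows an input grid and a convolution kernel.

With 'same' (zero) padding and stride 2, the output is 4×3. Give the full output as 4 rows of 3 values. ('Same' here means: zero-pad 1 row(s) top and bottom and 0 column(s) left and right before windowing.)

-6 10 8
20 -1 -15
5 11 3
5 -8 -4

Output[0,0]: The receptive field on the zero-padded input at this output position is [0 / 6 / 0]. Elementwise product with the kernel and sum: 0·-2 + 6·-1 + 0·3.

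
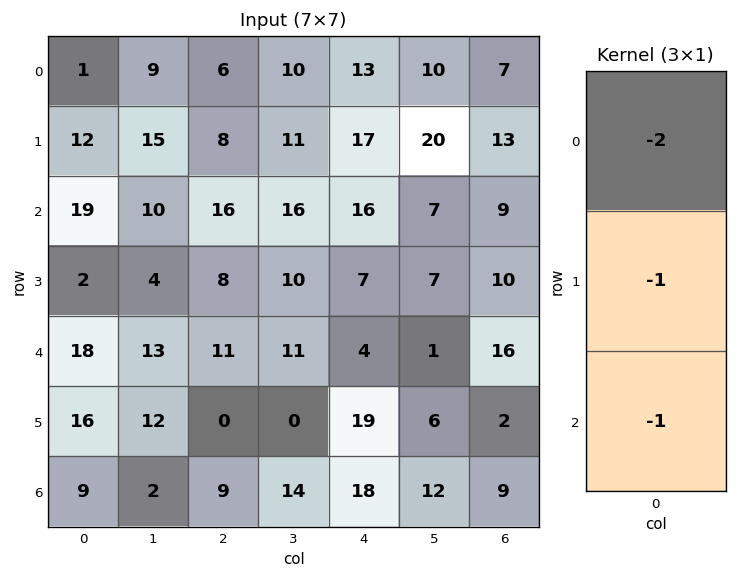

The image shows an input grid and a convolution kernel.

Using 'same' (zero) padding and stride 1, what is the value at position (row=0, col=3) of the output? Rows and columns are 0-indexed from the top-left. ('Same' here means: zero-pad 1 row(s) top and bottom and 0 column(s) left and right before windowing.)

The receptive field on the zero-padded input at this output position is [0 / 10 / 11]. Elementwise product with the kernel and sum: 0·-2 + 10·-1 + 11·-1.

-21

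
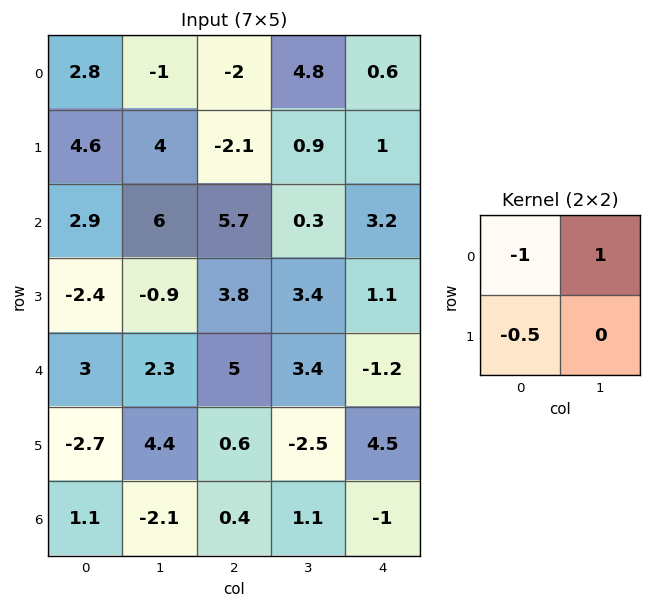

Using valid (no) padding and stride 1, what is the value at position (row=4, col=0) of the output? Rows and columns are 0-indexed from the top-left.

0.65

The receptive field on the input at this output position is [3 2.3 / -2.7 4.4]. Elementwise product with the kernel and sum: 3·-1 + 2.3·1 + -2.7·-0.5.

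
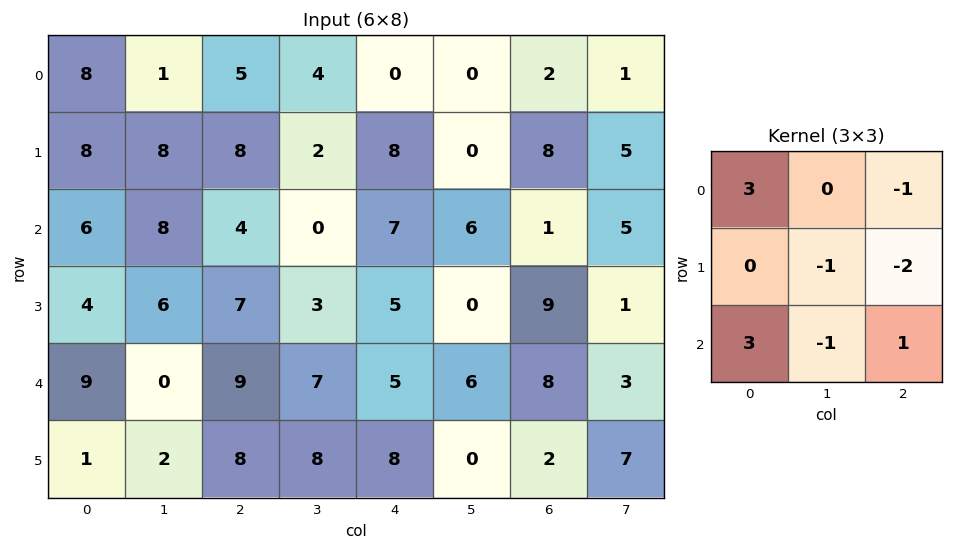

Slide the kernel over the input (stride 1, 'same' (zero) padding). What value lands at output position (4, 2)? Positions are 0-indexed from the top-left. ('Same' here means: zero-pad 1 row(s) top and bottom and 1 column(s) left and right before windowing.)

-2

The receptive field on the zero-padded input at this output position is [6 7 3 / 0 9 7 / 2 8 8]. Elementwise product with the kernel and sum: 6·3 + 3·-1 + 9·-1 + 7·-2 + 2·3 + 8·-1 + 8·1.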